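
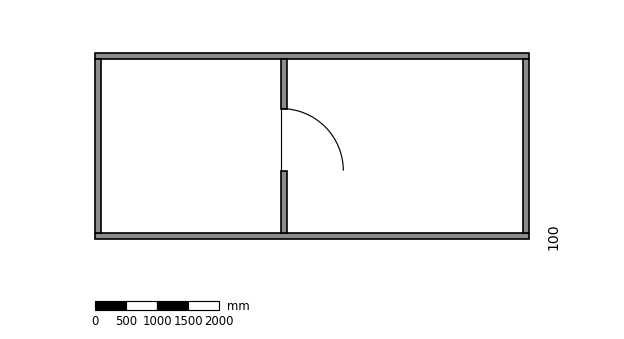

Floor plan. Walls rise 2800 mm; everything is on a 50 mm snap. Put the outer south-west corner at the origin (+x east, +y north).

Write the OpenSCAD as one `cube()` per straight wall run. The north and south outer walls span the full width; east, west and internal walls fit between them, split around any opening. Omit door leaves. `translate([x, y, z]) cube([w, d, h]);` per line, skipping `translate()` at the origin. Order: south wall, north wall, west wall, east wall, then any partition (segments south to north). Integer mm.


cube([7000, 100, 2800]);
translate([0, 2900, 0]) cube([7000, 100, 2800]);
translate([0, 100, 0]) cube([100, 2800, 2800]);
translate([6900, 100, 0]) cube([100, 2800, 2800]);
translate([3000, 100, 0]) cube([100, 1000, 2800]);
translate([3000, 2100, 0]) cube([100, 800, 2800]);


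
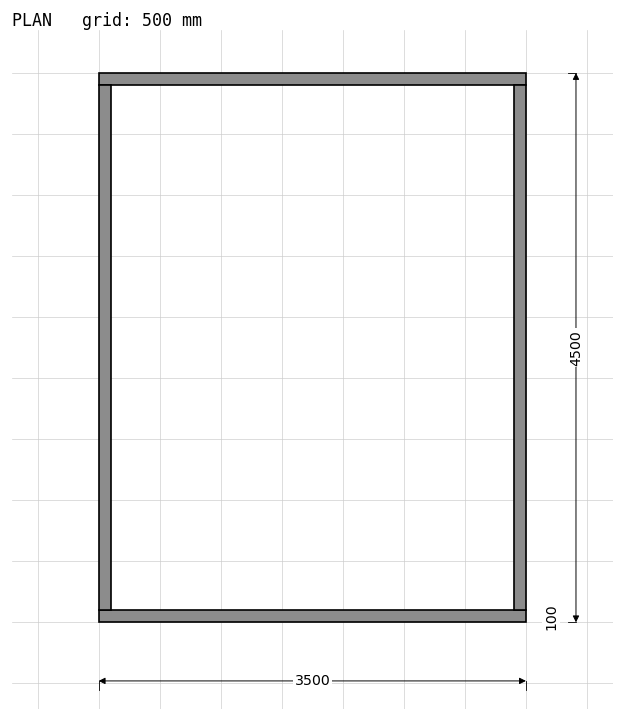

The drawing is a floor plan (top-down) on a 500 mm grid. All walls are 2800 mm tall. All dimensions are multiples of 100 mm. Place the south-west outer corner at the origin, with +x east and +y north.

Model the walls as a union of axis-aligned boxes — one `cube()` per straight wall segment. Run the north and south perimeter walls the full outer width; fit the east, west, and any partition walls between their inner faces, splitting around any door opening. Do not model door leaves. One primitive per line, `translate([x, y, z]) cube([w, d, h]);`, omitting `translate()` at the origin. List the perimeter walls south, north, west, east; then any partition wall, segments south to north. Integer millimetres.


cube([3500, 100, 2800]);
translate([0, 4400, 0]) cube([3500, 100, 2800]);
translate([0, 100, 0]) cube([100, 4300, 2800]);
translate([3400, 100, 0]) cube([100, 4300, 2800]);


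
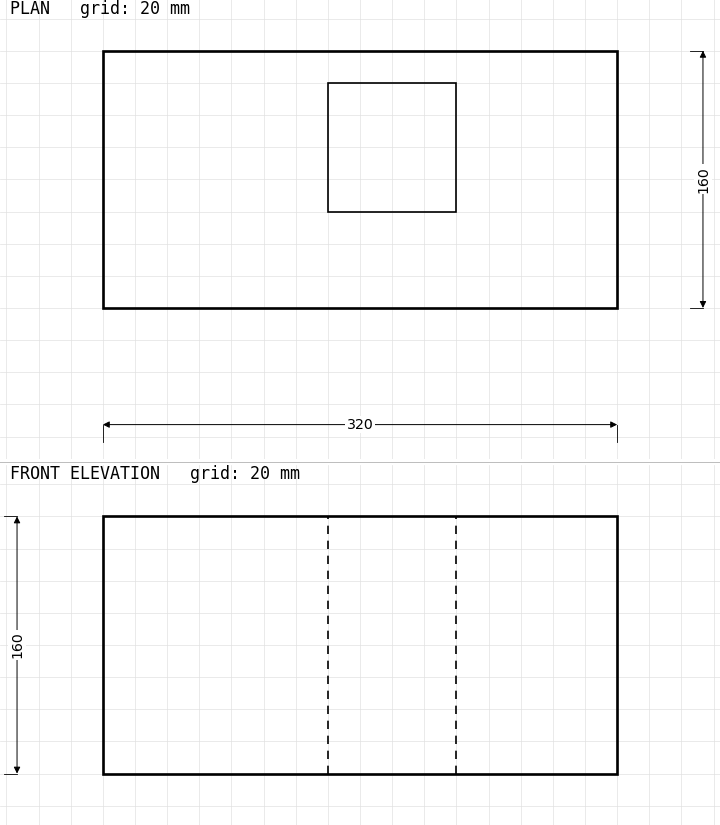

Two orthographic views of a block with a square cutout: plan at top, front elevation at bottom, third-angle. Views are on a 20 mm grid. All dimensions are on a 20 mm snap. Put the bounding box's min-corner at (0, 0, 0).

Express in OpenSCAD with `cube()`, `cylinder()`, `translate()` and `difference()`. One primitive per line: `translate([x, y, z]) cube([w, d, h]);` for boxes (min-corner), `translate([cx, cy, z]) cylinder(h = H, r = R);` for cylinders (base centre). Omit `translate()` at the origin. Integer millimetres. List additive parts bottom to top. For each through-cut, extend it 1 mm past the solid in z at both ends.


difference() {
  cube([320, 160, 160]);
  translate([140, 60, -1]) cube([80, 80, 162]);
}


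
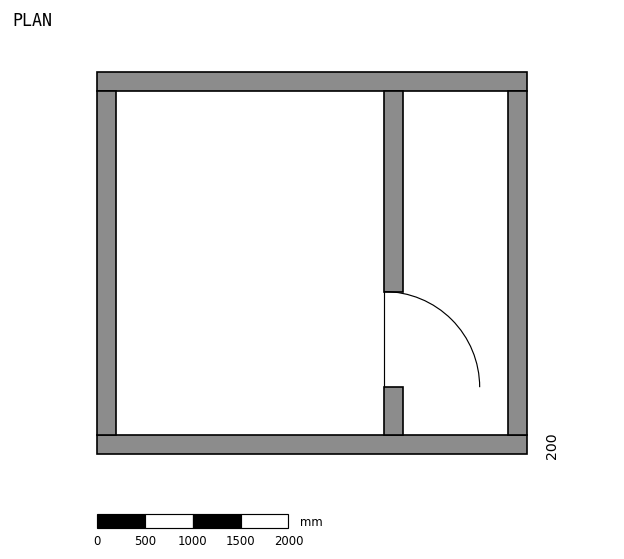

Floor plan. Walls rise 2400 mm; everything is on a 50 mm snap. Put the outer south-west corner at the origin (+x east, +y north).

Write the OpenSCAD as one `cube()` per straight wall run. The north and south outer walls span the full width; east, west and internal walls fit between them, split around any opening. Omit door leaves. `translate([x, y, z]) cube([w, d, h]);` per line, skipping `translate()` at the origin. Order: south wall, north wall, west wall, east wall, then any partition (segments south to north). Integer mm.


cube([4500, 200, 2400]);
translate([0, 3800, 0]) cube([4500, 200, 2400]);
translate([0, 200, 0]) cube([200, 3600, 2400]);
translate([4300, 200, 0]) cube([200, 3600, 2400]);
translate([3000, 200, 0]) cube([200, 500, 2400]);
translate([3000, 1700, 0]) cube([200, 2100, 2400]);


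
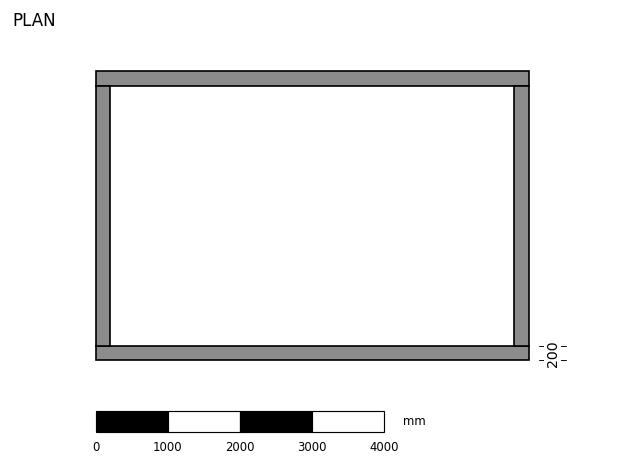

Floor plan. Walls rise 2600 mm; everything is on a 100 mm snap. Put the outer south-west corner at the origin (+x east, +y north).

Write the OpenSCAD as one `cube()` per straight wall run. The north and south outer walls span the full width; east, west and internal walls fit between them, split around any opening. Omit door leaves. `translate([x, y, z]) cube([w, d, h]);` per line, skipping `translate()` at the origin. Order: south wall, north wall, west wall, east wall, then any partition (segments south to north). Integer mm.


cube([6000, 200, 2600]);
translate([0, 3800, 0]) cube([6000, 200, 2600]);
translate([0, 200, 0]) cube([200, 3600, 2600]);
translate([5800, 200, 0]) cube([200, 3600, 2600]);


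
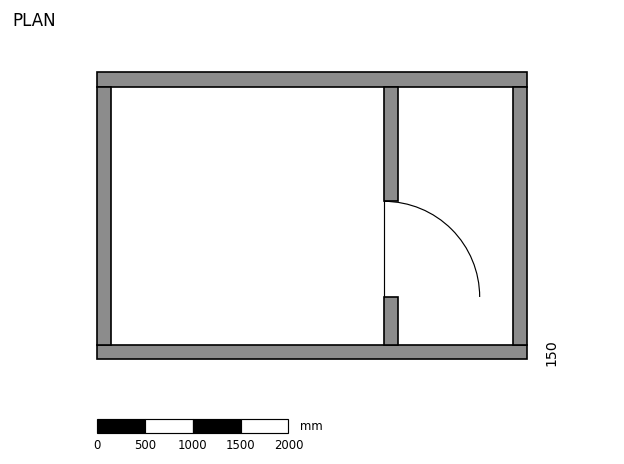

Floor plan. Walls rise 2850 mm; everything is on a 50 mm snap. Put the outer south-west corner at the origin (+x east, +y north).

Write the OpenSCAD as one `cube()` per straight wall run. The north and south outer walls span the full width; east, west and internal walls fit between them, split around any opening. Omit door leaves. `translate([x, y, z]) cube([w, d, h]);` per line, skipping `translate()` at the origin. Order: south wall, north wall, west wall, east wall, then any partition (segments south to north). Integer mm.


cube([4500, 150, 2850]);
translate([0, 2850, 0]) cube([4500, 150, 2850]);
translate([0, 150, 0]) cube([150, 2700, 2850]);
translate([4350, 150, 0]) cube([150, 2700, 2850]);
translate([3000, 150, 0]) cube([150, 500, 2850]);
translate([3000, 1650, 0]) cube([150, 1200, 2850]);


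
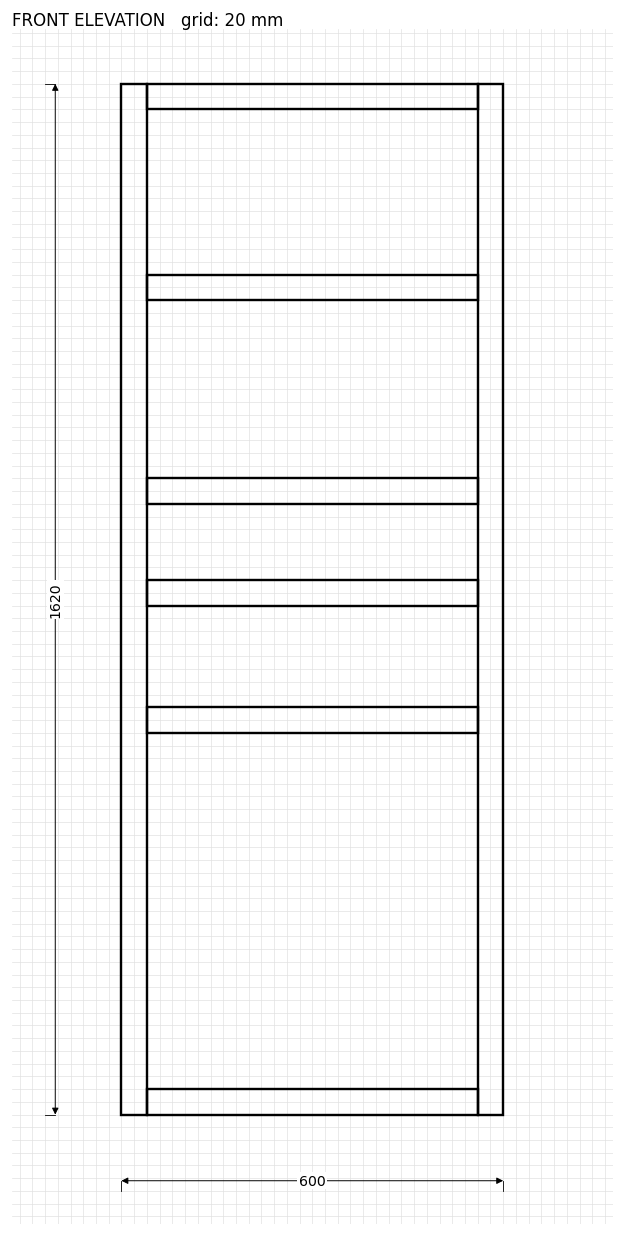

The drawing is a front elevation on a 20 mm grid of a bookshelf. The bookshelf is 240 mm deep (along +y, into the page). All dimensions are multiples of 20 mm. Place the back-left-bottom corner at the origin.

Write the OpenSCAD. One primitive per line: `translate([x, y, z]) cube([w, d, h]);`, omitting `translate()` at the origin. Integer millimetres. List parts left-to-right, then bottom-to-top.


cube([40, 240, 1620]);
translate([40, 0, 0]) cube([520, 240, 40]);
translate([40, 0, 600]) cube([520, 240, 40]);
translate([40, 0, 800]) cube([520, 240, 40]);
translate([40, 0, 960]) cube([520, 240, 40]);
translate([40, 0, 1280]) cube([520, 240, 40]);
translate([40, 0, 1580]) cube([520, 240, 40]);
translate([560, 0, 0]) cube([40, 240, 1620]);


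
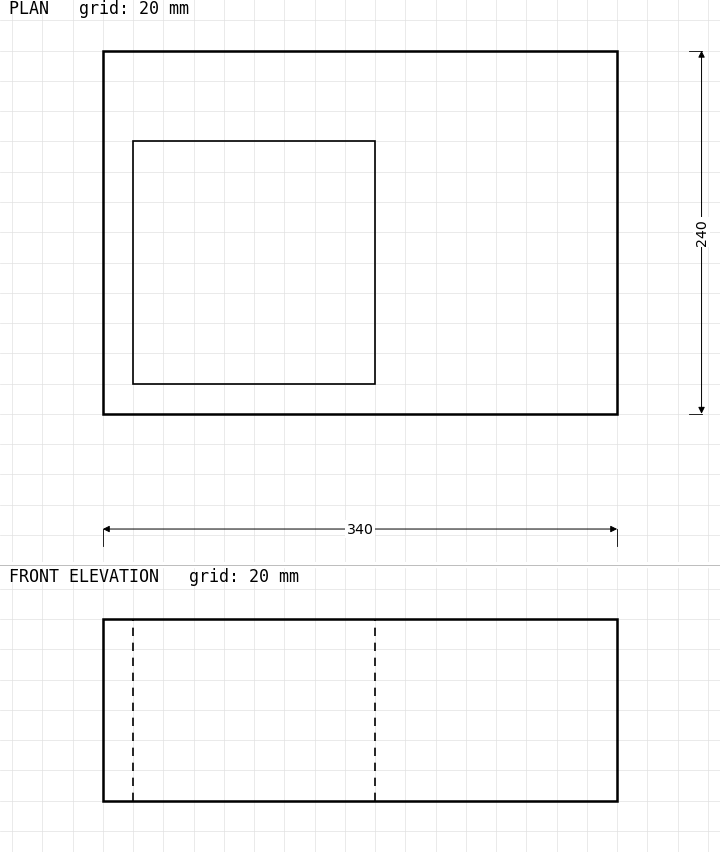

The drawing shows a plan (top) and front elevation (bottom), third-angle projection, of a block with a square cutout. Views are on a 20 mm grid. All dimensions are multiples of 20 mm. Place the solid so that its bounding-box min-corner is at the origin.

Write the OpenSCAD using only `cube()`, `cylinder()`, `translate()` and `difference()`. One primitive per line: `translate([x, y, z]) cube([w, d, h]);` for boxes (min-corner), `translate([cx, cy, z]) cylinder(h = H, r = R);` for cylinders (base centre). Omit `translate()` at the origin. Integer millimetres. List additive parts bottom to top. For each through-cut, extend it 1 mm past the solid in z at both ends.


difference() {
  cube([340, 240, 120]);
  translate([20, 20, -1]) cube([160, 160, 122]);
}


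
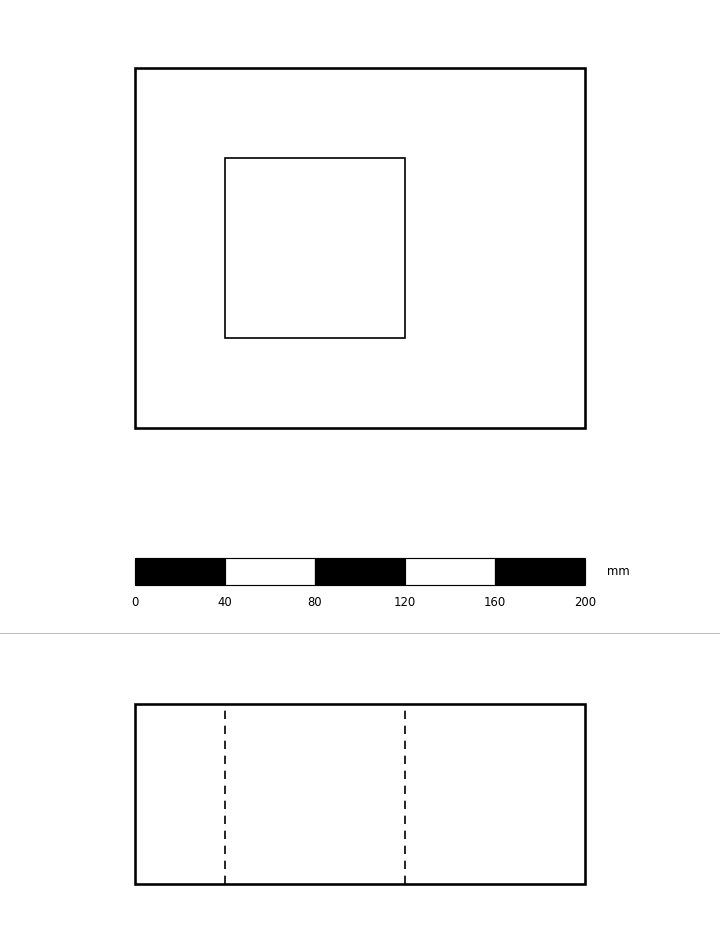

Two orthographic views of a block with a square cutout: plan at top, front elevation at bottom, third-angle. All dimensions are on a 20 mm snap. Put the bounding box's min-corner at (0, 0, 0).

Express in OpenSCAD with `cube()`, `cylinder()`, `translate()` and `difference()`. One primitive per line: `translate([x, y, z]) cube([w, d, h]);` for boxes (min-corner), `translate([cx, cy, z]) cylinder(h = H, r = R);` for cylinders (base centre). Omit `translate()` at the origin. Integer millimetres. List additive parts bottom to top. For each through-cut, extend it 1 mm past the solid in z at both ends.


difference() {
  cube([200, 160, 80]);
  translate([40, 40, -1]) cube([80, 80, 82]);
}


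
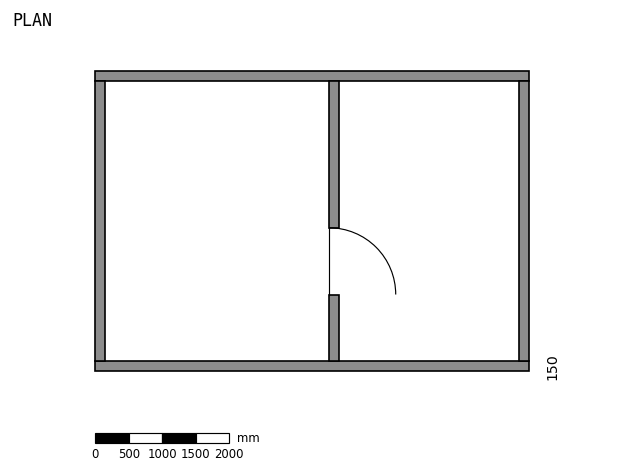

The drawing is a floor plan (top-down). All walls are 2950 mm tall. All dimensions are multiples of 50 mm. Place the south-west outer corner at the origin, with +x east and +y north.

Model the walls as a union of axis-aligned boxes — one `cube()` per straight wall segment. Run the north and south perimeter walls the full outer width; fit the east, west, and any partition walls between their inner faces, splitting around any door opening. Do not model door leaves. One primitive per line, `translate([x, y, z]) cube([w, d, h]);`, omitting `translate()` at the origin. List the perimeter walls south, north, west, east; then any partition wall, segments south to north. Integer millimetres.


cube([6500, 150, 2950]);
translate([0, 4350, 0]) cube([6500, 150, 2950]);
translate([0, 150, 0]) cube([150, 4200, 2950]);
translate([6350, 150, 0]) cube([150, 4200, 2950]);
translate([3500, 150, 0]) cube([150, 1000, 2950]);
translate([3500, 2150, 0]) cube([150, 2200, 2950]);


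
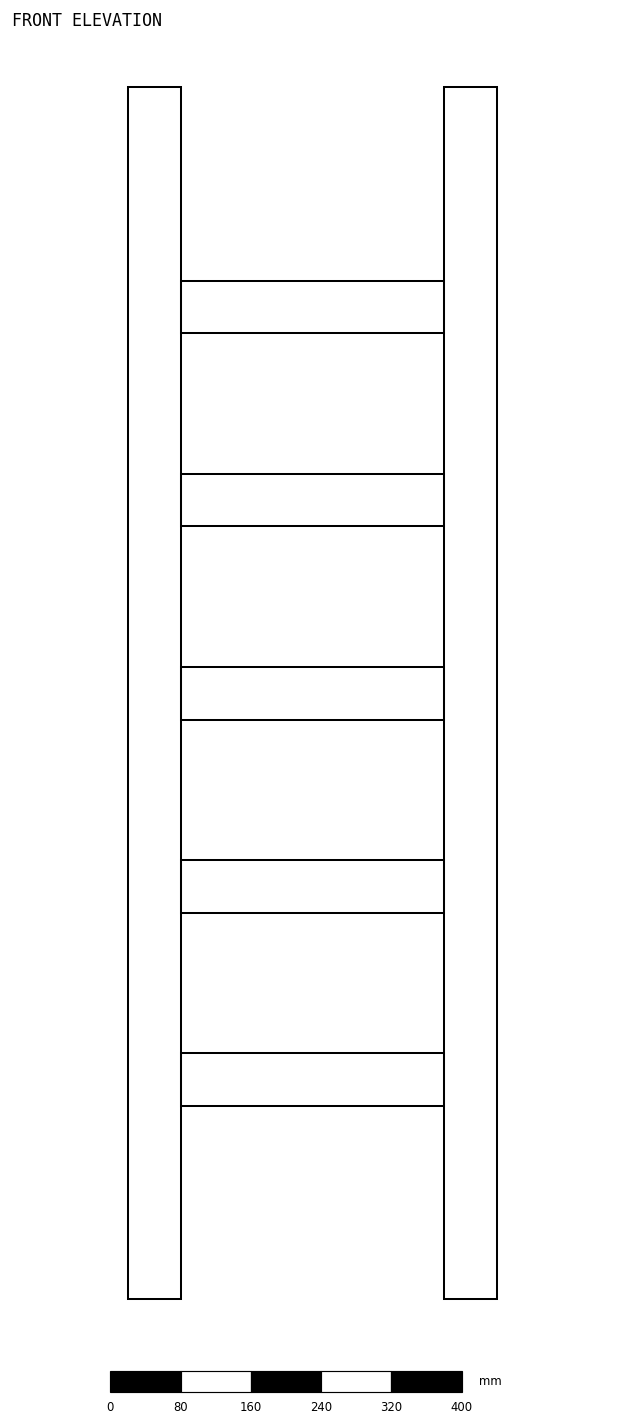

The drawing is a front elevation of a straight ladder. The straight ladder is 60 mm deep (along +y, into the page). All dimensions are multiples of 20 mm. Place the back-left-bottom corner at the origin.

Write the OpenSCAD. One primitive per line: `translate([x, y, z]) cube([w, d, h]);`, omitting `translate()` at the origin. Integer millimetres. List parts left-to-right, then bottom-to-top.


cube([60, 60, 1380]);
translate([60, 0, 220]) cube([300, 60, 60]);
translate([60, 0, 440]) cube([300, 60, 60]);
translate([60, 0, 660]) cube([300, 60, 60]);
translate([60, 0, 880]) cube([300, 60, 60]);
translate([60, 0, 1100]) cube([300, 60, 60]);
translate([360, 0, 0]) cube([60, 60, 1380]);


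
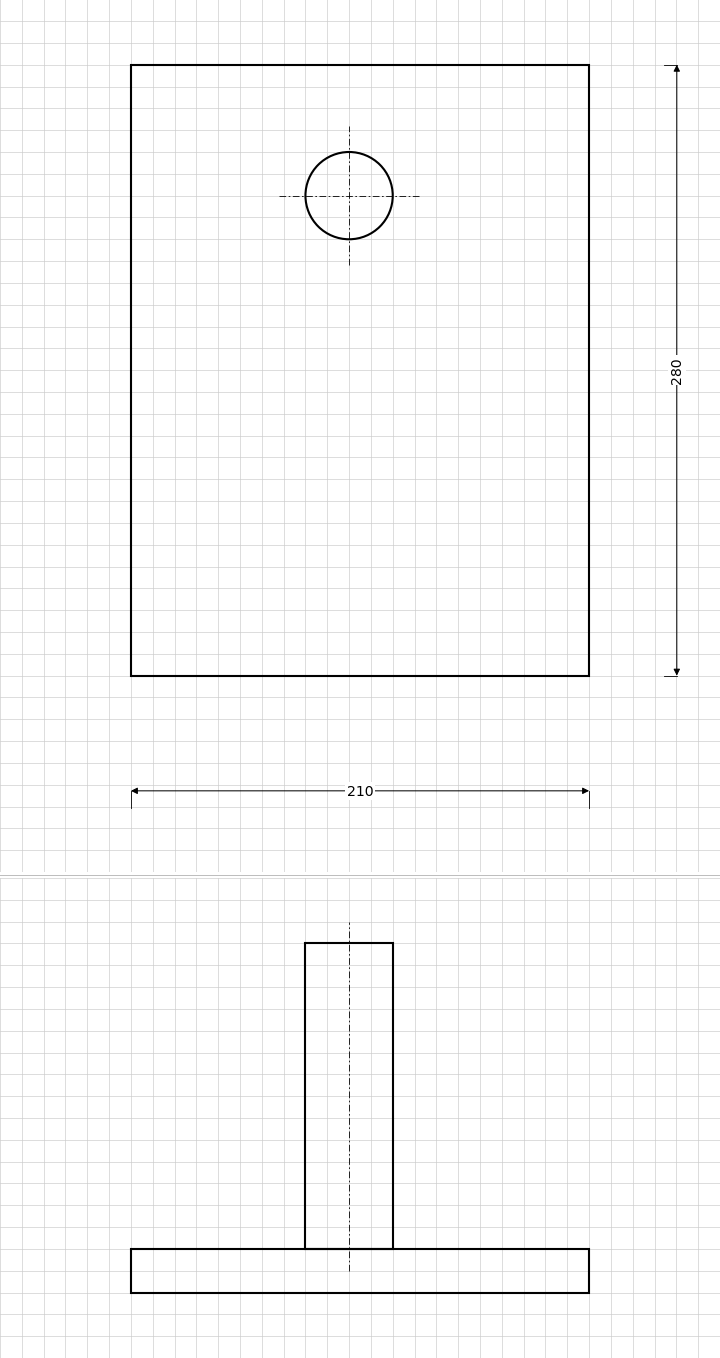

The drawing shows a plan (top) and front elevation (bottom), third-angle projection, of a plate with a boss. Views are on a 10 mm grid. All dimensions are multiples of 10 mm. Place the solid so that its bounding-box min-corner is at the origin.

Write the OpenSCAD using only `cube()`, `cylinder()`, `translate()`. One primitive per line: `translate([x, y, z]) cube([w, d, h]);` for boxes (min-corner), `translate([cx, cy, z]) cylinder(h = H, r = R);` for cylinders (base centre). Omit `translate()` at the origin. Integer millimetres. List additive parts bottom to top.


cube([210, 280, 20]);
translate([100, 220, 20]) cylinder(h = 140, r = 20);


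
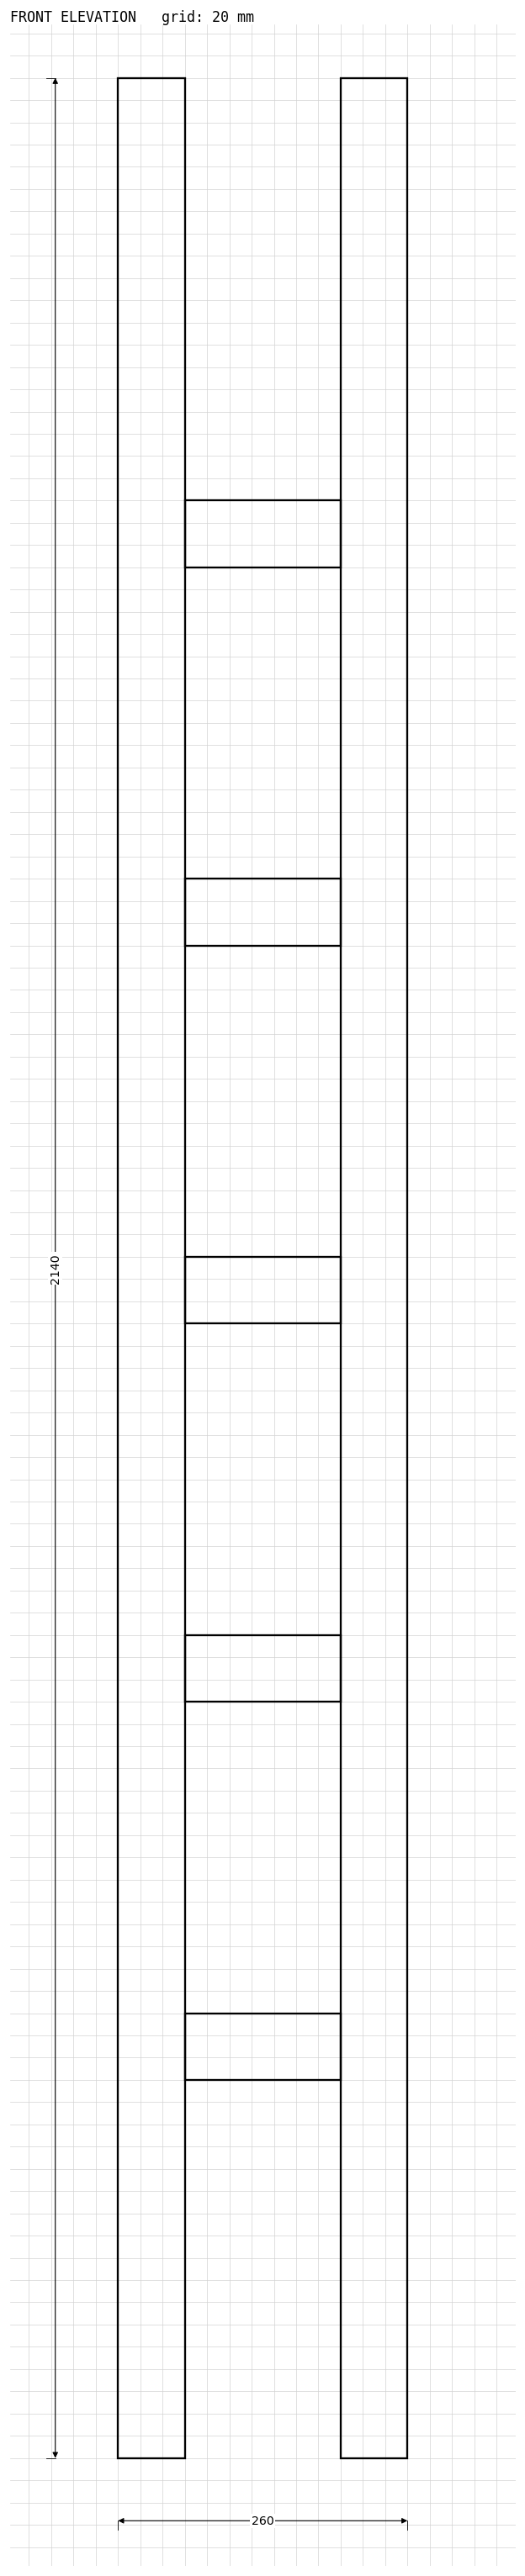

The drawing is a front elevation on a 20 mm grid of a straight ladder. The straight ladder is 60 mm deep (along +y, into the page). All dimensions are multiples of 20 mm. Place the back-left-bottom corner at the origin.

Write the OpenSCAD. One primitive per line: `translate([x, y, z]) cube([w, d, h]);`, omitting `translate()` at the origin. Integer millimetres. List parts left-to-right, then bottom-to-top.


cube([60, 60, 2140]);
translate([60, 0, 340]) cube([140, 60, 60]);
translate([60, 0, 680]) cube([140, 60, 60]);
translate([60, 0, 1020]) cube([140, 60, 60]);
translate([60, 0, 1360]) cube([140, 60, 60]);
translate([60, 0, 1700]) cube([140, 60, 60]);
translate([200, 0, 0]) cube([60, 60, 2140]);


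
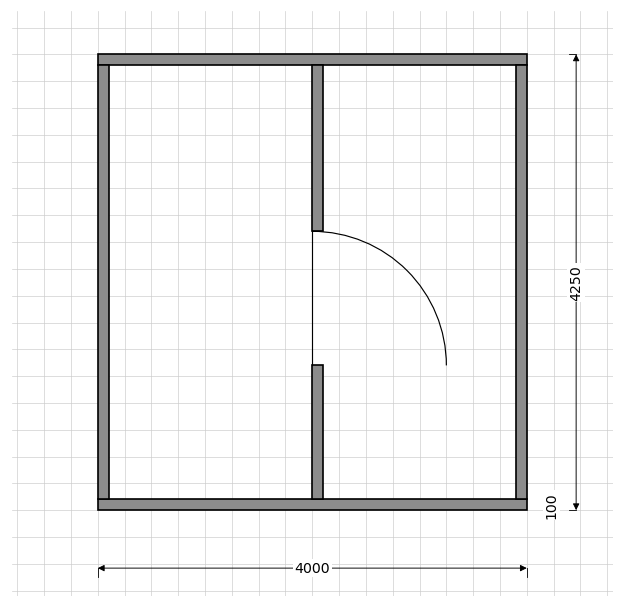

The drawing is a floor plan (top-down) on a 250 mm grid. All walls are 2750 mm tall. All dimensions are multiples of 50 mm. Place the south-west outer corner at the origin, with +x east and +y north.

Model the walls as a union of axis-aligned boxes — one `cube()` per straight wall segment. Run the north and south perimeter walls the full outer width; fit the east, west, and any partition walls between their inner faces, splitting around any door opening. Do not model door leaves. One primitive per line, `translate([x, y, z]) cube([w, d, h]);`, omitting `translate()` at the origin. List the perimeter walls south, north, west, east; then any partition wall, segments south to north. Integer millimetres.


cube([4000, 100, 2750]);
translate([0, 4150, 0]) cube([4000, 100, 2750]);
translate([0, 100, 0]) cube([100, 4050, 2750]);
translate([3900, 100, 0]) cube([100, 4050, 2750]);
translate([2000, 100, 0]) cube([100, 1250, 2750]);
translate([2000, 2600, 0]) cube([100, 1550, 2750]);


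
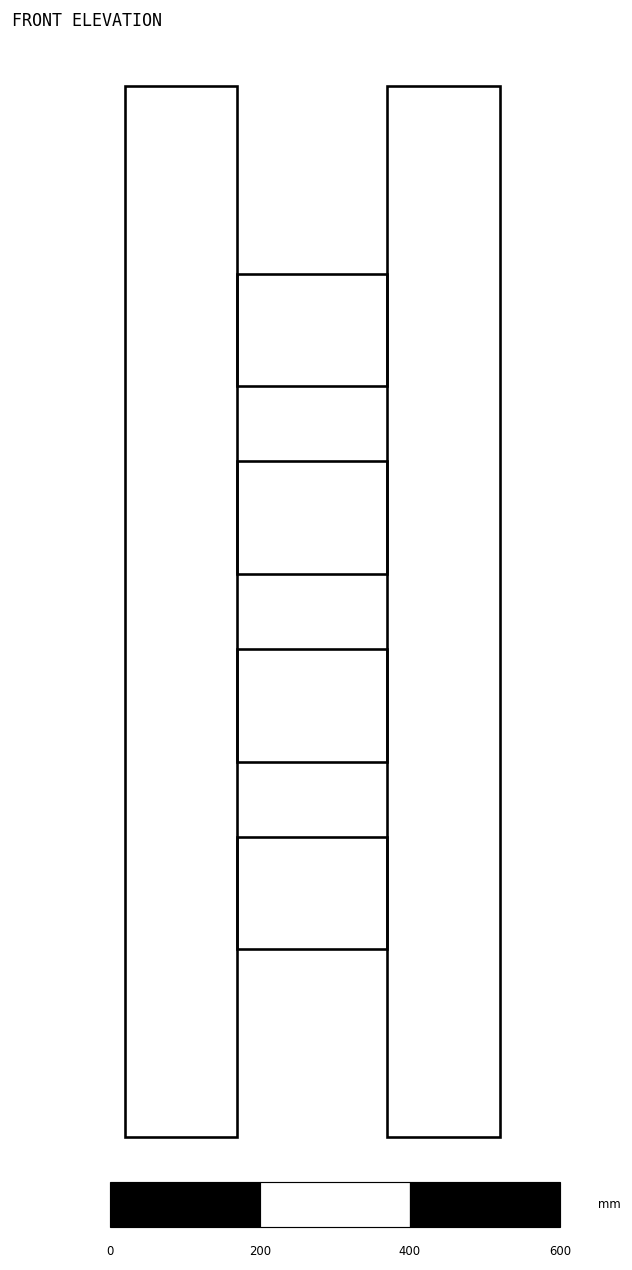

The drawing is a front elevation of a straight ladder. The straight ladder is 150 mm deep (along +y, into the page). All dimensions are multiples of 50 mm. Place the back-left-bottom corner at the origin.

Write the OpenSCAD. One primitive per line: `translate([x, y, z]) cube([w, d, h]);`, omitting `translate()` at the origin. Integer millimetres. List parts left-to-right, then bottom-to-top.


cube([150, 150, 1400]);
translate([150, 0, 250]) cube([200, 150, 150]);
translate([150, 0, 500]) cube([200, 150, 150]);
translate([150, 0, 750]) cube([200, 150, 150]);
translate([150, 0, 1000]) cube([200, 150, 150]);
translate([350, 0, 0]) cube([150, 150, 1400]);


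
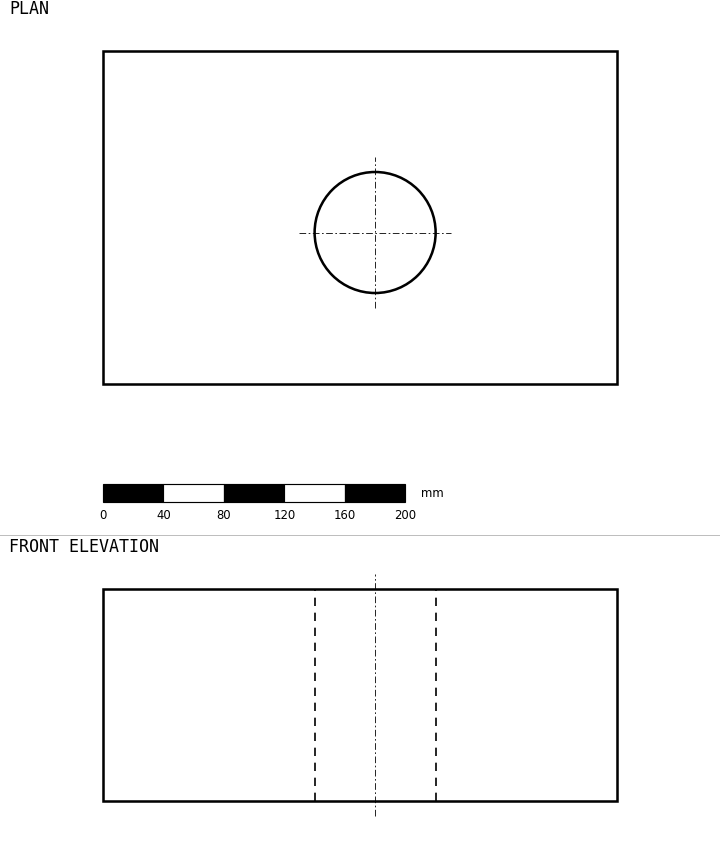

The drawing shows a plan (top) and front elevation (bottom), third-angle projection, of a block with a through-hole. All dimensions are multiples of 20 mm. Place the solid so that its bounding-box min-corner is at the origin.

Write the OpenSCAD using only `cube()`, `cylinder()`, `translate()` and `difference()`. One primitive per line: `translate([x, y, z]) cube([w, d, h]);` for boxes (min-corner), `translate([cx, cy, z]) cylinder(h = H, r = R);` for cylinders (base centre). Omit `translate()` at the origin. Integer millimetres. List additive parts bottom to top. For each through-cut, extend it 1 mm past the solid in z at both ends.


difference() {
  cube([340, 220, 140]);
  translate([180, 100, -1]) cylinder(h = 142, r = 40);
}


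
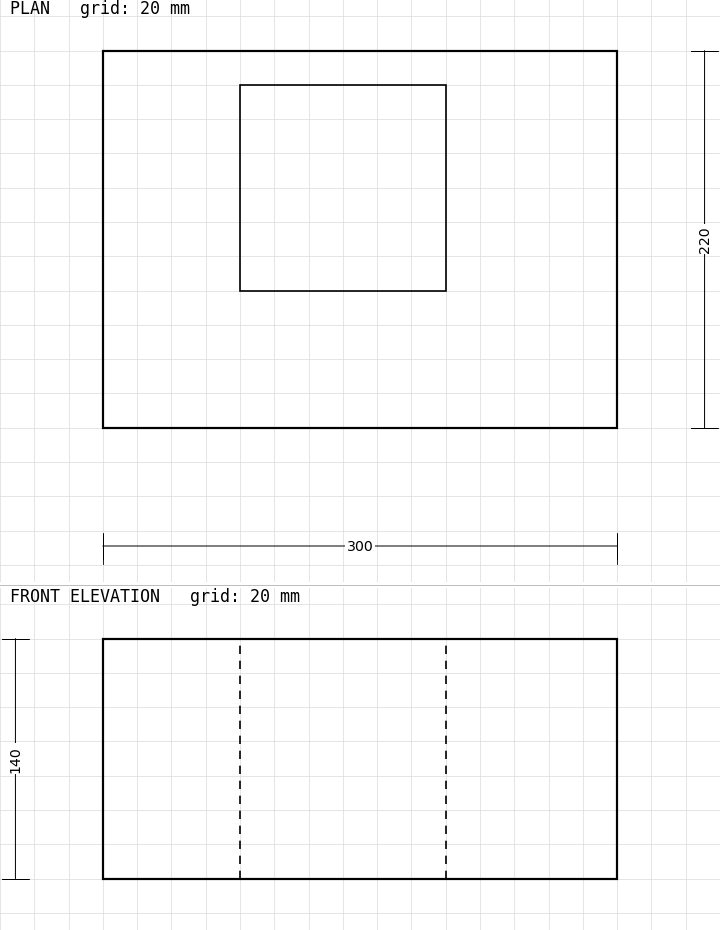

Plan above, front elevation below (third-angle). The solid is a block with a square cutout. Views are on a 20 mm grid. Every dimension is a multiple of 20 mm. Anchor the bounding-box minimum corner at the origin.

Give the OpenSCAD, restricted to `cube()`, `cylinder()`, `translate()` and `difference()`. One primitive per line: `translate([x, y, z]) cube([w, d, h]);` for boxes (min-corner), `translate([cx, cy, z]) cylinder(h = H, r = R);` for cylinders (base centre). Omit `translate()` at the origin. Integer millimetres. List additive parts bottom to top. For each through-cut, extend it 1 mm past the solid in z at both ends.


difference() {
  cube([300, 220, 140]);
  translate([80, 80, -1]) cube([120, 120, 142]);
}


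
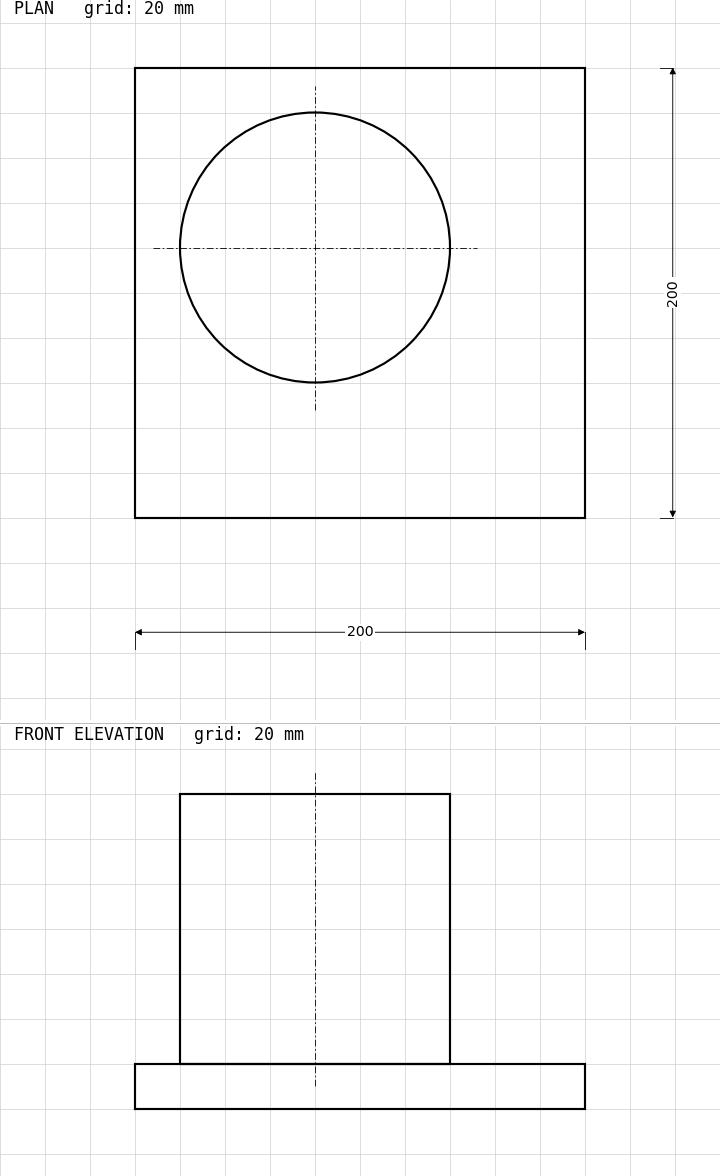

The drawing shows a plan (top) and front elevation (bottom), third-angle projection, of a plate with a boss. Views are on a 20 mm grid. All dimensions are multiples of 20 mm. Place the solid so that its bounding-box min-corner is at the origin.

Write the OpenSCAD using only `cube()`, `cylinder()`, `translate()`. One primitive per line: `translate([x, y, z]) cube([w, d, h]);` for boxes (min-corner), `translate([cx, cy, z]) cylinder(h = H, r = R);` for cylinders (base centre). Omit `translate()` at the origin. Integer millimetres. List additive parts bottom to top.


cube([200, 200, 20]);
translate([80, 120, 20]) cylinder(h = 120, r = 60);


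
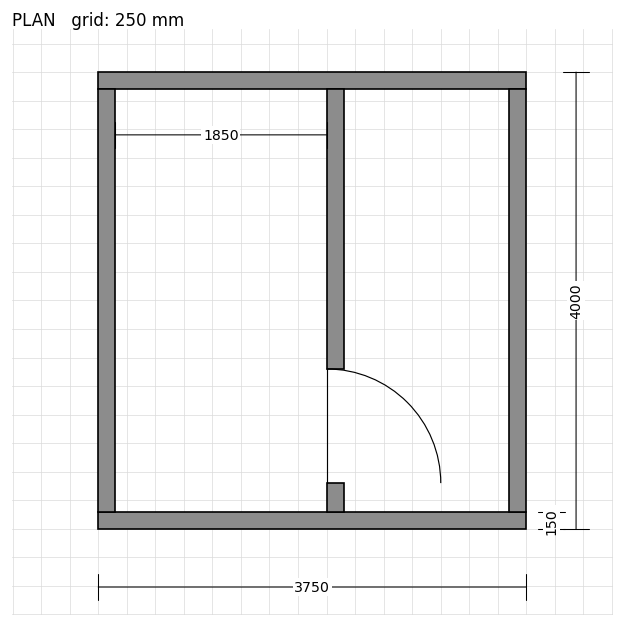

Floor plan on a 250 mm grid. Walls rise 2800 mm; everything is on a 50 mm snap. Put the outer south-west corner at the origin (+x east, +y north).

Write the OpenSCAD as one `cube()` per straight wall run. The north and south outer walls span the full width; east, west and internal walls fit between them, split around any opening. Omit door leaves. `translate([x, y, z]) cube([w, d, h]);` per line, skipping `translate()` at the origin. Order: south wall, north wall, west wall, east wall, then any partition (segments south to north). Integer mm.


cube([3750, 150, 2800]);
translate([0, 3850, 0]) cube([3750, 150, 2800]);
translate([0, 150, 0]) cube([150, 3700, 2800]);
translate([3600, 150, 0]) cube([150, 3700, 2800]);
translate([2000, 150, 0]) cube([150, 250, 2800]);
translate([2000, 1400, 0]) cube([150, 2450, 2800]);


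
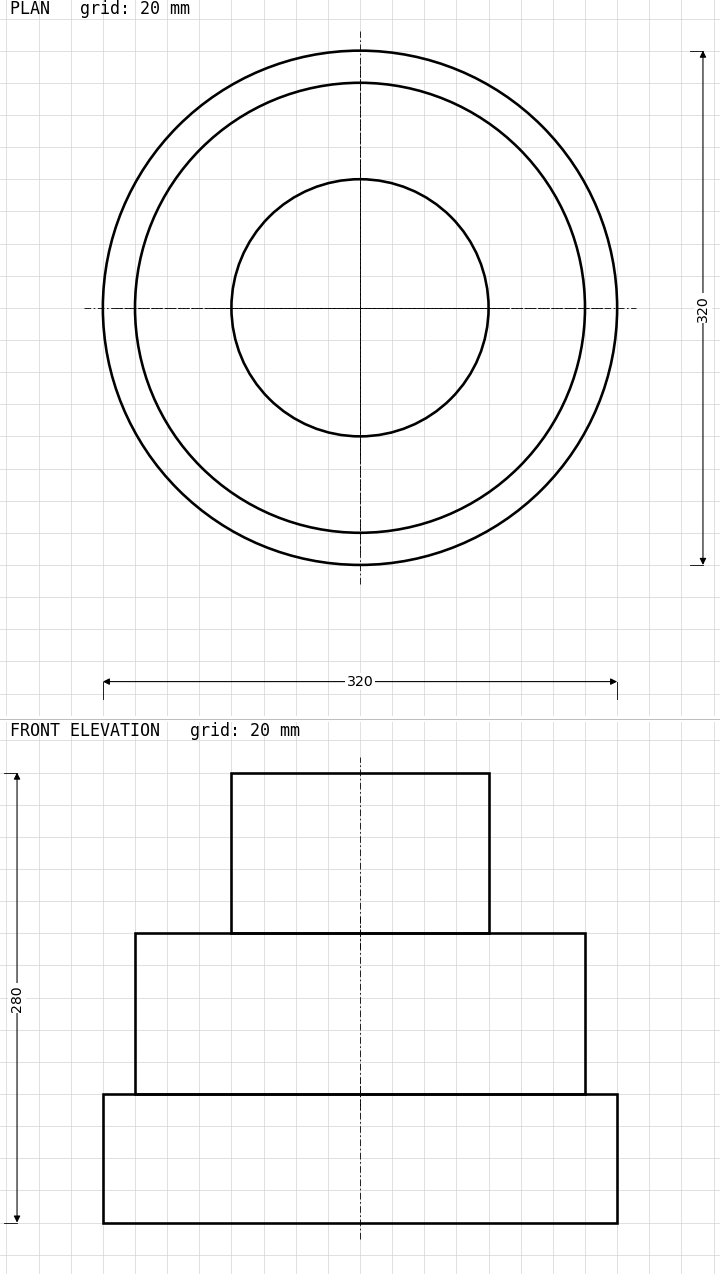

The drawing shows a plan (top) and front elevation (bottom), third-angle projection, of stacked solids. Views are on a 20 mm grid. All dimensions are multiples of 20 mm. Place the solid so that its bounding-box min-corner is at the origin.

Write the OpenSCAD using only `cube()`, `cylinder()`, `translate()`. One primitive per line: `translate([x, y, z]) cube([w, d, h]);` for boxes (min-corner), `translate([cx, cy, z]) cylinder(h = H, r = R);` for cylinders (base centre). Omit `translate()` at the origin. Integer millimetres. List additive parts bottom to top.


translate([160, 160, 0]) cylinder(h = 80, r = 160);
translate([160, 160, 80]) cylinder(h = 100, r = 140);
translate([160, 160, 180]) cylinder(h = 100, r = 80);


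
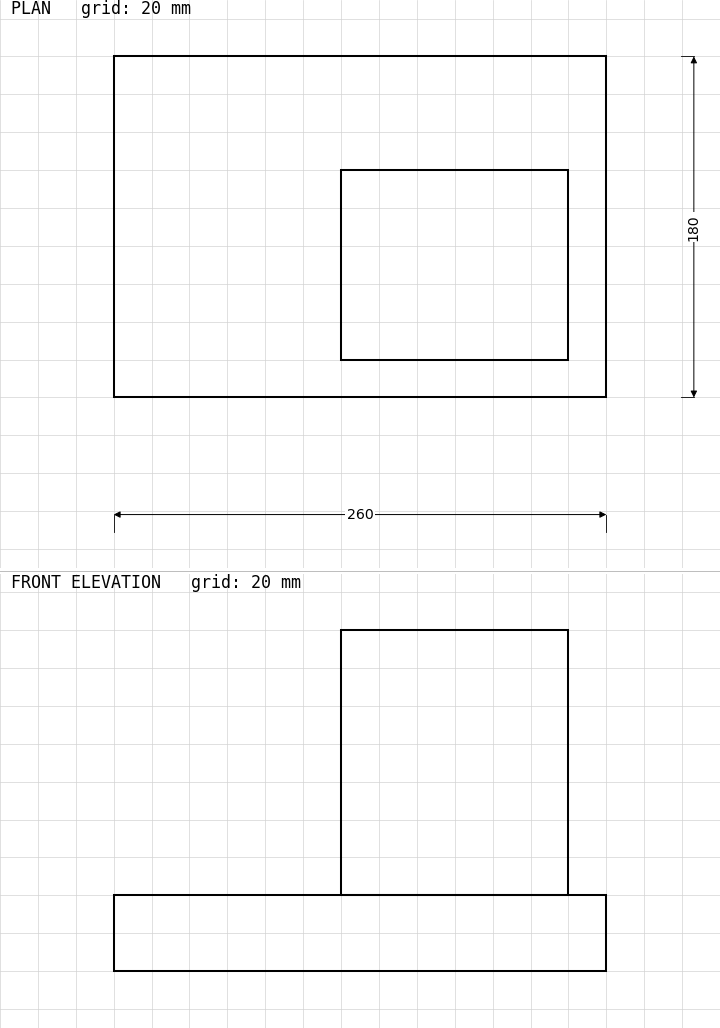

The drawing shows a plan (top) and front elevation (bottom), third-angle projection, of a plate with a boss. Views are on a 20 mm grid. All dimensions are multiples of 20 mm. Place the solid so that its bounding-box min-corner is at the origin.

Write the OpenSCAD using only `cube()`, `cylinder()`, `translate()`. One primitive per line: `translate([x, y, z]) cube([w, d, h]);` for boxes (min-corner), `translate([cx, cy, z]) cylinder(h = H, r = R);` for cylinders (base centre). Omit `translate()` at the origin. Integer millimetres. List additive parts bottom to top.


cube([260, 180, 40]);
translate([120, 20, 40]) cube([120, 100, 140]);


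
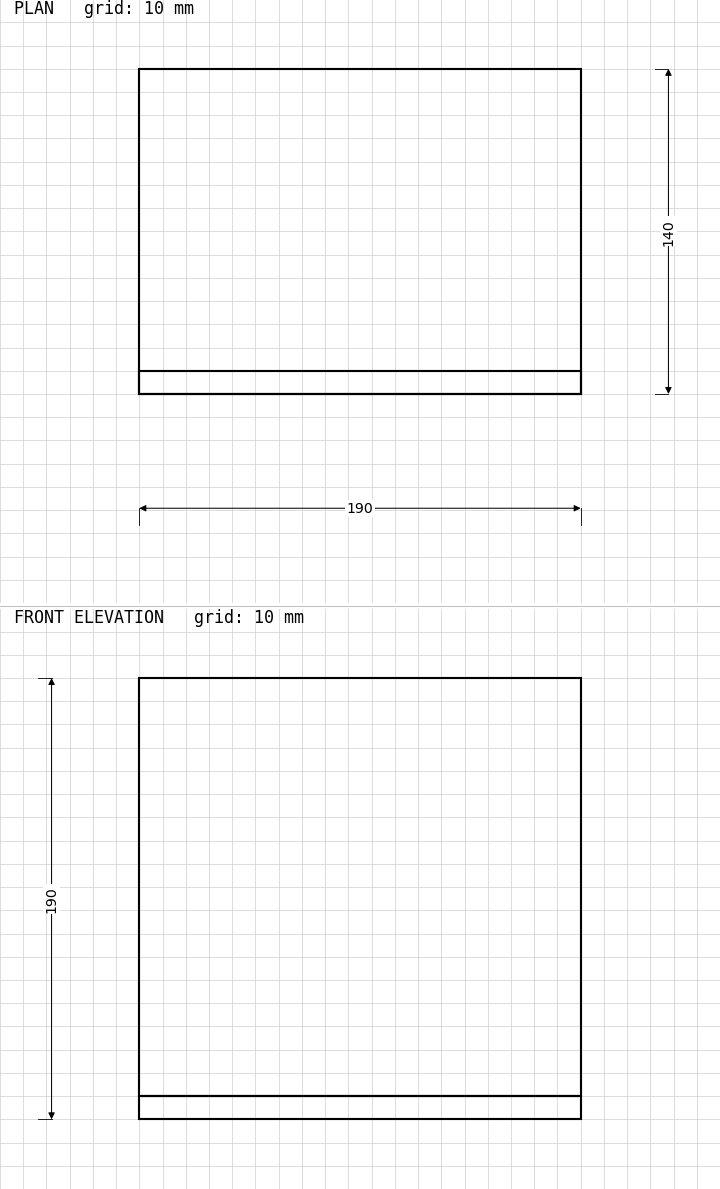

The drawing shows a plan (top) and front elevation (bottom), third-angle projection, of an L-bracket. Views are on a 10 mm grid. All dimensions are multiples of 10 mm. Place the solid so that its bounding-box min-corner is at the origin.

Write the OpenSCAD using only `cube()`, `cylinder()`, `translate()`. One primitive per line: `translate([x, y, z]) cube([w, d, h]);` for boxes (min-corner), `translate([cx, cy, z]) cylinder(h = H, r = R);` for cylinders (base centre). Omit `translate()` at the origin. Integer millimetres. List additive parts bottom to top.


cube([190, 140, 10]);
translate([0, 0, 10]) cube([190, 10, 180]);


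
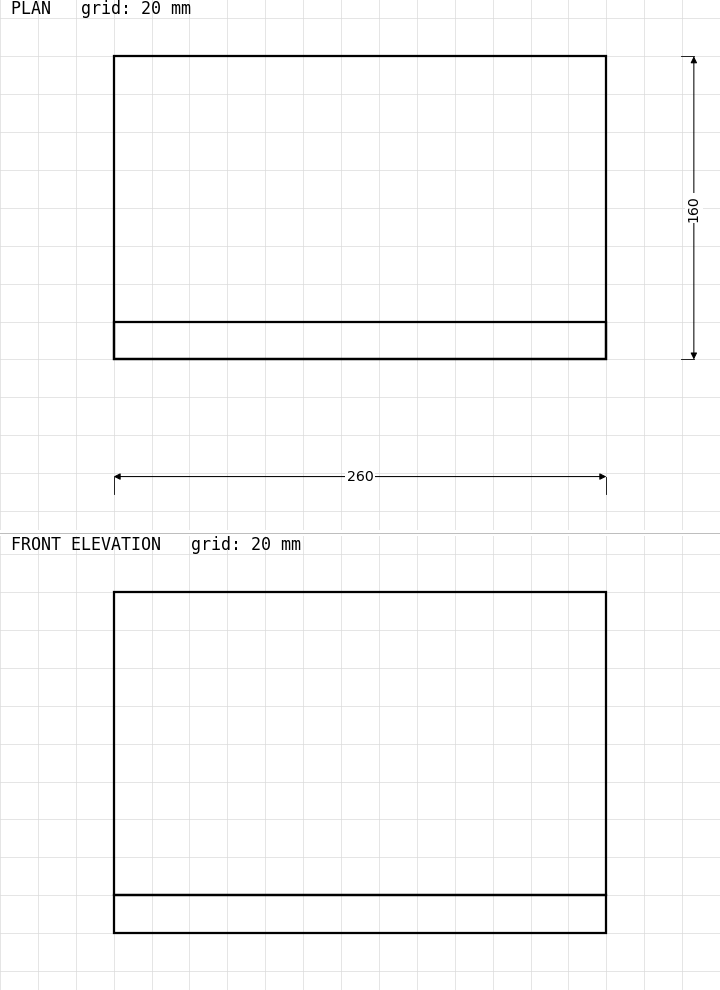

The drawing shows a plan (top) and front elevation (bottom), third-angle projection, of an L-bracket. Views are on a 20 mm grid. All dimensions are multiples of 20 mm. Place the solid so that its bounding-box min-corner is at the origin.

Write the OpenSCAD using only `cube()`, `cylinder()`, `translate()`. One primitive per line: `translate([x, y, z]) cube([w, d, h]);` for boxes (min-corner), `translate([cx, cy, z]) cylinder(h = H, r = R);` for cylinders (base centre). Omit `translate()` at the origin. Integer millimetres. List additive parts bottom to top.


cube([260, 160, 20]);
translate([0, 0, 20]) cube([260, 20, 160]);


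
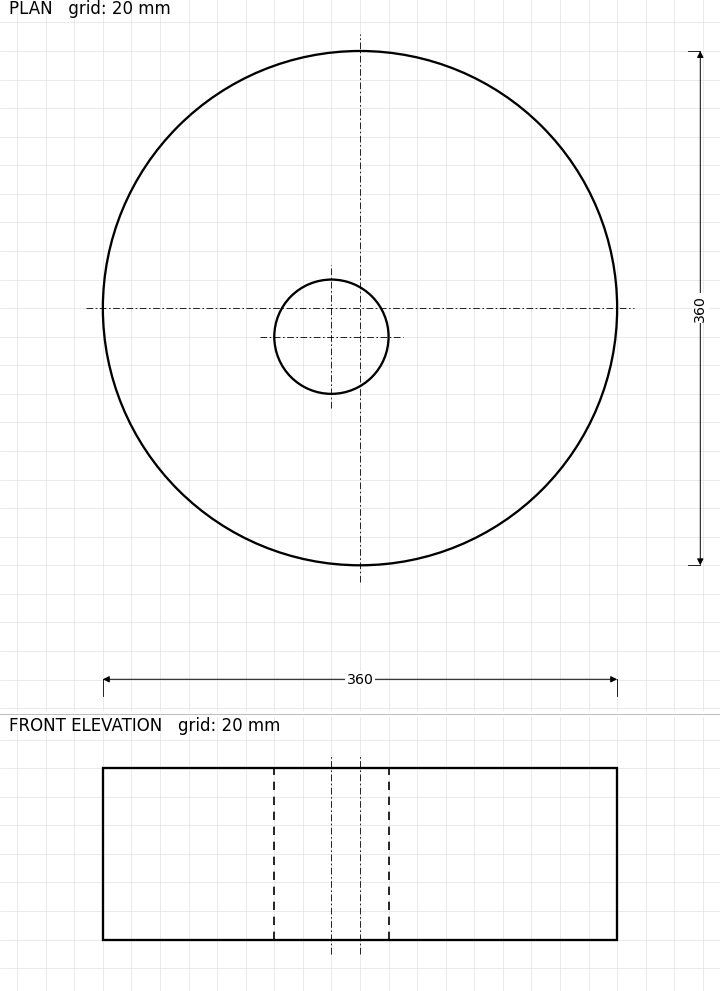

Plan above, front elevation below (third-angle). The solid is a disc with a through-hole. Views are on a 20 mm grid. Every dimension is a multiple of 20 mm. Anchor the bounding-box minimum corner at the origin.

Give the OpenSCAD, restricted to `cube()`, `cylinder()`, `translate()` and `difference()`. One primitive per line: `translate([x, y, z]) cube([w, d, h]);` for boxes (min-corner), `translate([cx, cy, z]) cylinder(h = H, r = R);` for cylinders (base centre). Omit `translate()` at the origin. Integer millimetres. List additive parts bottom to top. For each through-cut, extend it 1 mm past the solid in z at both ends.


difference() {
  translate([180, 180, 0]) cylinder(h = 120, r = 180);
  translate([160, 160, -1]) cylinder(h = 122, r = 40);
}


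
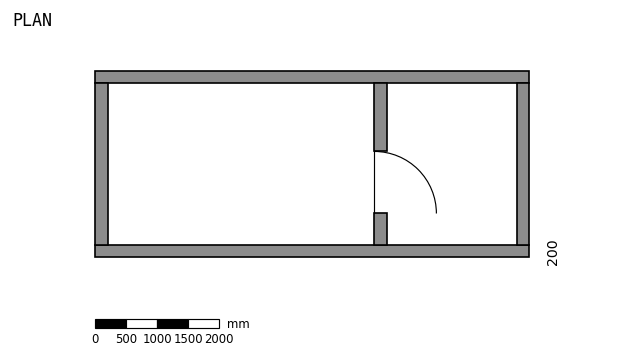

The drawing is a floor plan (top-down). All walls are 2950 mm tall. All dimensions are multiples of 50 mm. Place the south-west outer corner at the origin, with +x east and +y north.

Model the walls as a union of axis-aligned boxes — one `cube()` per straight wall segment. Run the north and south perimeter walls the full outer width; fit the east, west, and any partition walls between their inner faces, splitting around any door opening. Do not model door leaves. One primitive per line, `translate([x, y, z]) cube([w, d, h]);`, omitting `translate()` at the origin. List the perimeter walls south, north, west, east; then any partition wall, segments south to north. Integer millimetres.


cube([7000, 200, 2950]);
translate([0, 2800, 0]) cube([7000, 200, 2950]);
translate([0, 200, 0]) cube([200, 2600, 2950]);
translate([6800, 200, 0]) cube([200, 2600, 2950]);
translate([4500, 200, 0]) cube([200, 500, 2950]);
translate([4500, 1700, 0]) cube([200, 1100, 2950]);


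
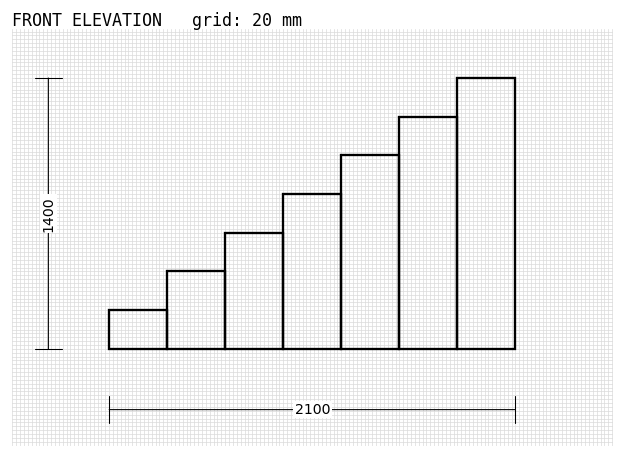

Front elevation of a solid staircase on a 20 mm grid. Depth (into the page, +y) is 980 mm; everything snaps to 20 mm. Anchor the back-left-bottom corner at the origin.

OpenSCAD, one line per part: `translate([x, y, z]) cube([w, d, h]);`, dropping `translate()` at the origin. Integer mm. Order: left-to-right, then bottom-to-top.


cube([300, 980, 200]);
translate([300, 0, 0]) cube([300, 980, 400]);
translate([600, 0, 0]) cube([300, 980, 600]);
translate([900, 0, 0]) cube([300, 980, 800]);
translate([1200, 0, 0]) cube([300, 980, 1000]);
translate([1500, 0, 0]) cube([300, 980, 1200]);
translate([1800, 0, 0]) cube([300, 980, 1400]);


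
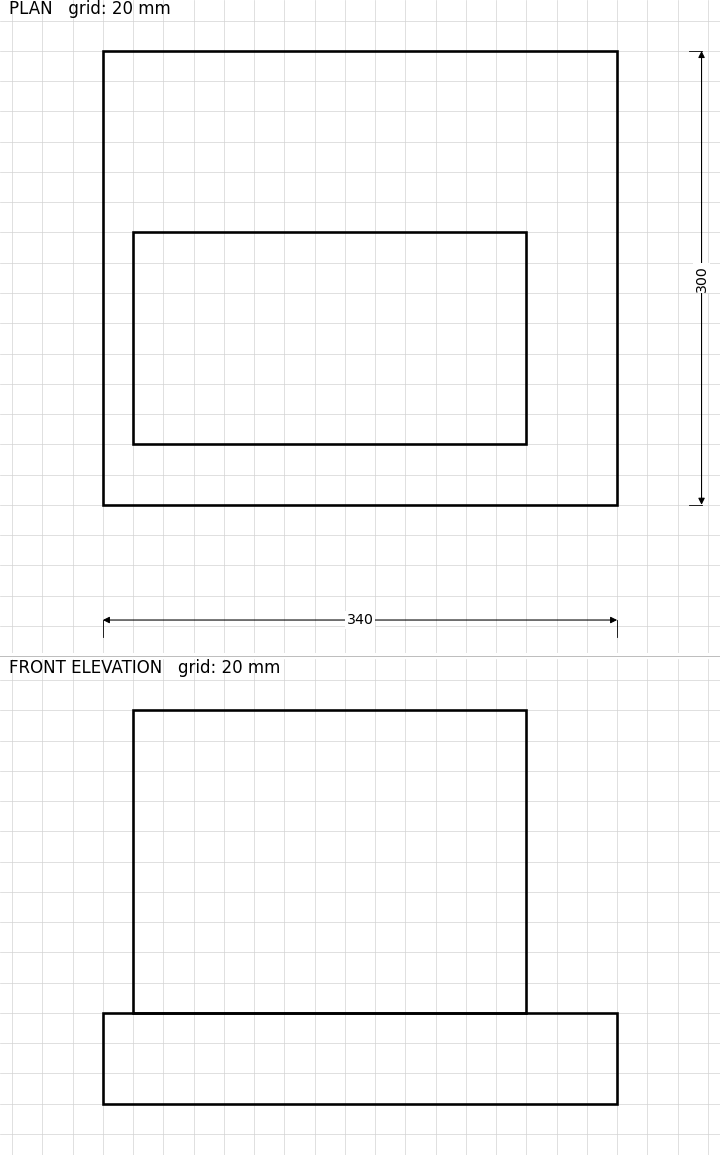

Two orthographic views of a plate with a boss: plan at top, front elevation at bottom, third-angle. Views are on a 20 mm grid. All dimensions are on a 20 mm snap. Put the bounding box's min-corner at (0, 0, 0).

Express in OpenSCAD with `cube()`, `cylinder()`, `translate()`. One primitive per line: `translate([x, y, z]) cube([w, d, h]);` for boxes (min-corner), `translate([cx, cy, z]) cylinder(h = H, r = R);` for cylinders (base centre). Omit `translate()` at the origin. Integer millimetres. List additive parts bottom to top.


cube([340, 300, 60]);
translate([20, 40, 60]) cube([260, 140, 200]);


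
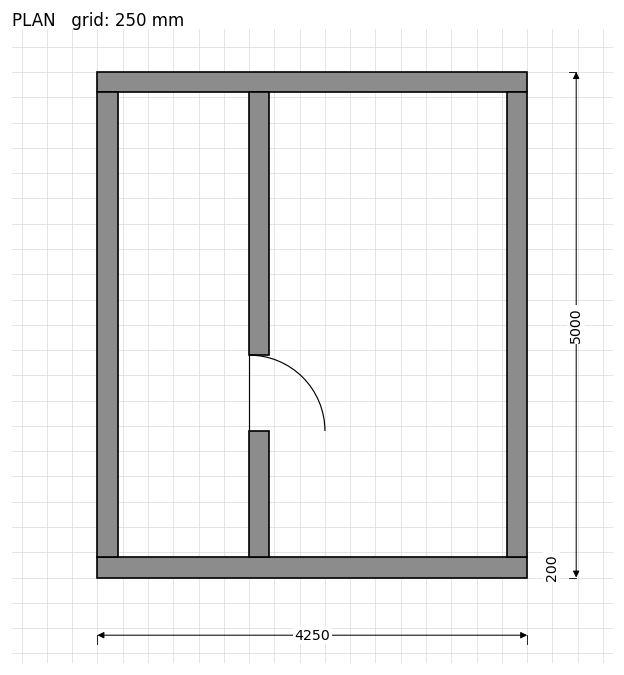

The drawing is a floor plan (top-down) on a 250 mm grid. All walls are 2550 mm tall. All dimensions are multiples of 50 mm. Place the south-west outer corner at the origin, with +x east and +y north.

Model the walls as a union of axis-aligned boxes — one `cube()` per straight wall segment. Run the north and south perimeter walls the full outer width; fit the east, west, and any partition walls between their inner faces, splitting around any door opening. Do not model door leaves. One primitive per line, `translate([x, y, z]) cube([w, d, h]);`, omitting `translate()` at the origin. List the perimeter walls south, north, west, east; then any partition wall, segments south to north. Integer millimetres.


cube([4250, 200, 2550]);
translate([0, 4800, 0]) cube([4250, 200, 2550]);
translate([0, 200, 0]) cube([200, 4600, 2550]);
translate([4050, 200, 0]) cube([200, 4600, 2550]);
translate([1500, 200, 0]) cube([200, 1250, 2550]);
translate([1500, 2200, 0]) cube([200, 2600, 2550]);


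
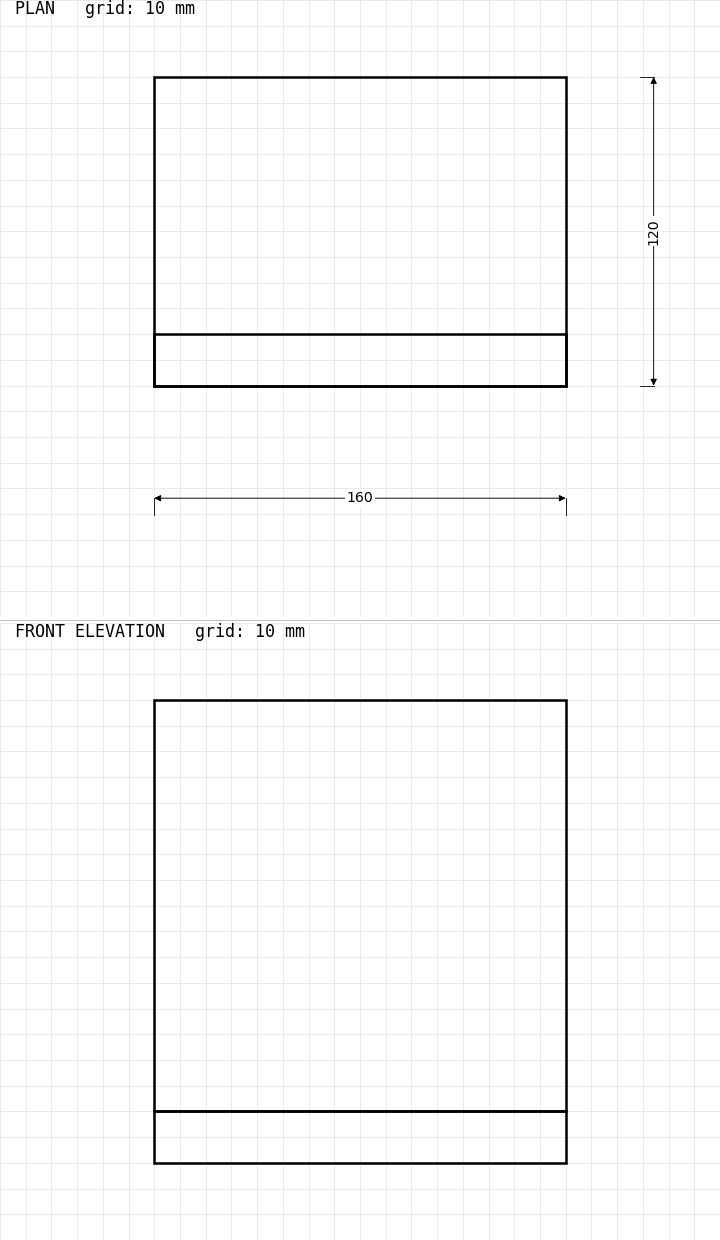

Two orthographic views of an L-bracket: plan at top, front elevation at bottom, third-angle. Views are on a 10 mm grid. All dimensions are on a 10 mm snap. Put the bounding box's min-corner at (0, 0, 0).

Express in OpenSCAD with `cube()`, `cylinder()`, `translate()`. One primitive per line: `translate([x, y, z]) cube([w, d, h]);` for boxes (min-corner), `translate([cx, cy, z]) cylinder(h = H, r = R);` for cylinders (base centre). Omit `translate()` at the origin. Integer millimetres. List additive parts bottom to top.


cube([160, 120, 20]);
translate([0, 0, 20]) cube([160, 20, 160]);


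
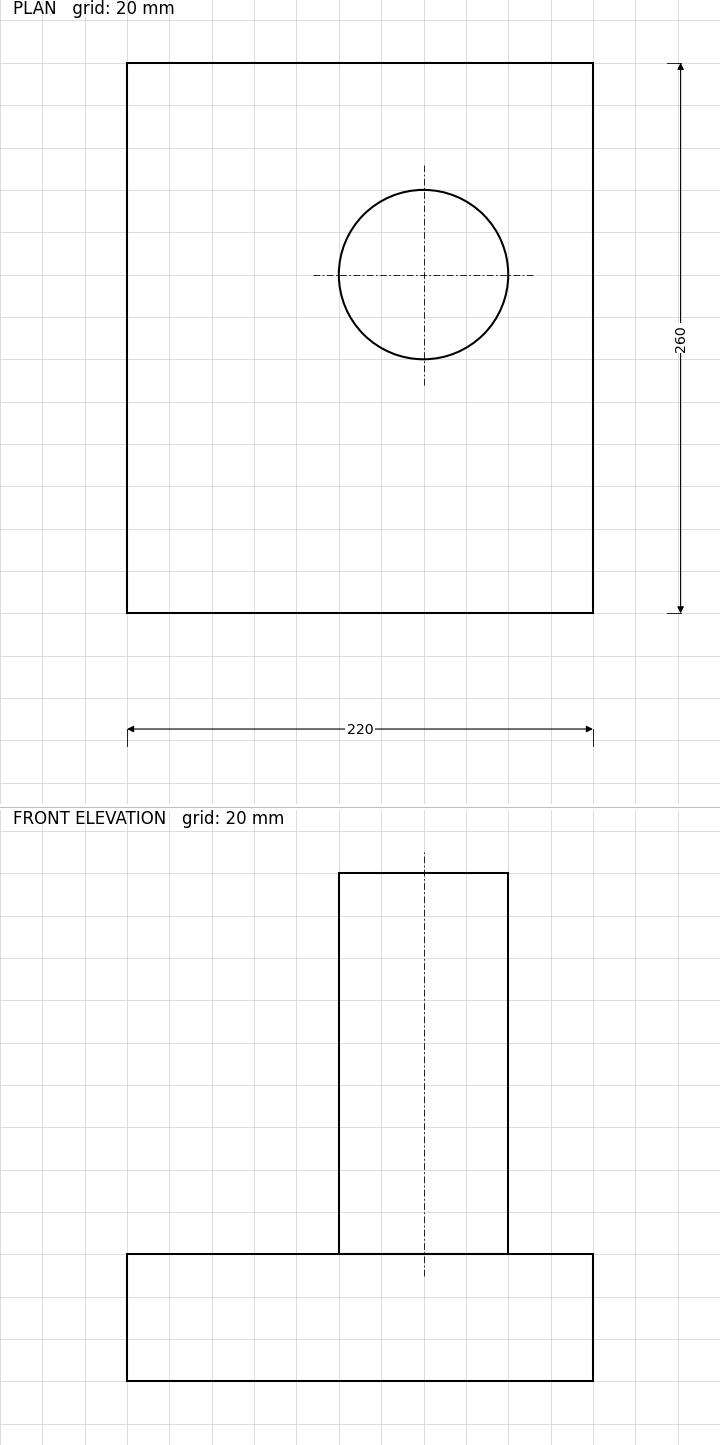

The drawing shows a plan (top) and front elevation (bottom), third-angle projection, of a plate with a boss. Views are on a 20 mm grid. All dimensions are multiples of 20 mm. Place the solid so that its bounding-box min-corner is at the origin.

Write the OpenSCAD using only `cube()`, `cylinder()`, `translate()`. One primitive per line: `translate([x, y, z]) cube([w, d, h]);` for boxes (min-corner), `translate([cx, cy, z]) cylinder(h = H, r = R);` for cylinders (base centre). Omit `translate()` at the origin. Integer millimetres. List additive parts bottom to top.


cube([220, 260, 60]);
translate([140, 160, 60]) cylinder(h = 180, r = 40);


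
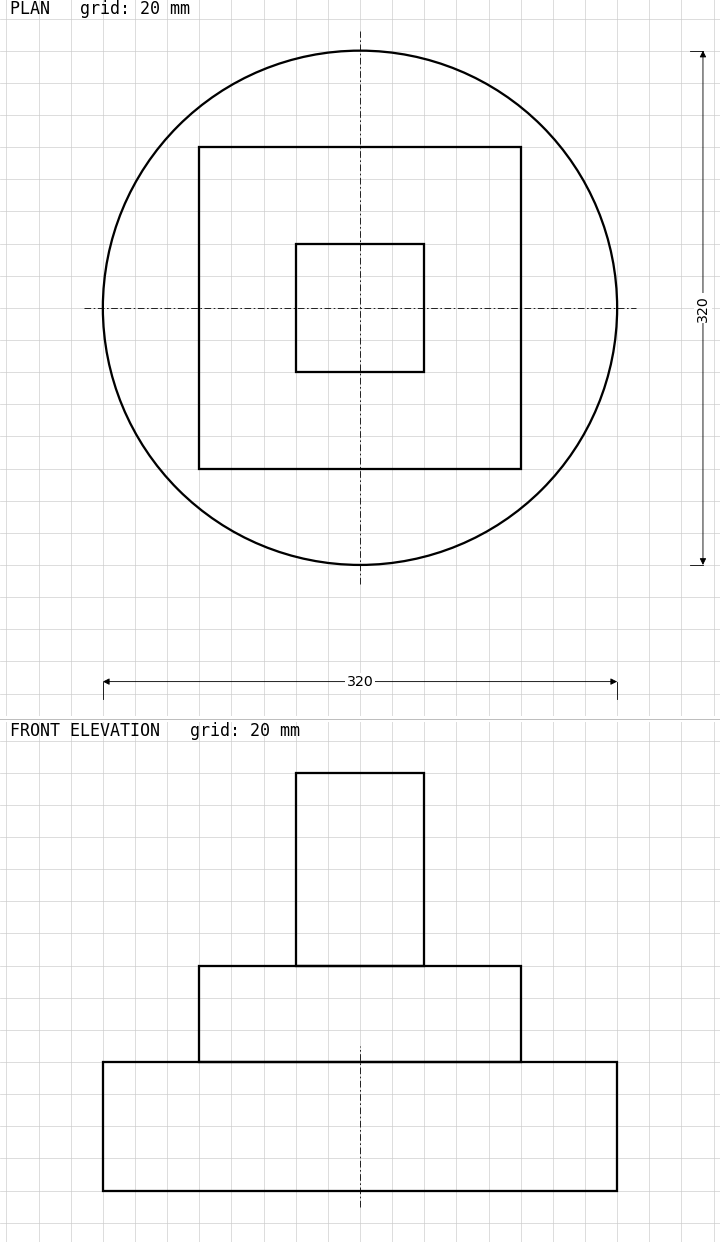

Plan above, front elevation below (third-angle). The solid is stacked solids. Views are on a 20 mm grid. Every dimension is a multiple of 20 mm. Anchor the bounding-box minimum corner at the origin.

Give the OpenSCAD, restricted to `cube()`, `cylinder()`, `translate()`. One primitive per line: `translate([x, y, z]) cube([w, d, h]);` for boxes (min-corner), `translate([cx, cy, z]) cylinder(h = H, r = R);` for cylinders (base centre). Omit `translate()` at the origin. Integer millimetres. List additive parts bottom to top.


translate([160, 160, 0]) cylinder(h = 80, r = 160);
translate([60, 60, 80]) cube([200, 200, 60]);
translate([120, 120, 140]) cube([80, 80, 120]);


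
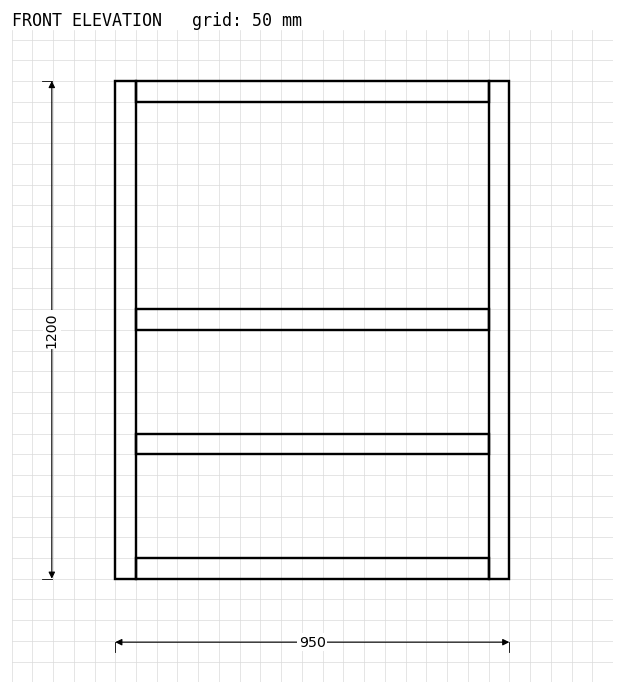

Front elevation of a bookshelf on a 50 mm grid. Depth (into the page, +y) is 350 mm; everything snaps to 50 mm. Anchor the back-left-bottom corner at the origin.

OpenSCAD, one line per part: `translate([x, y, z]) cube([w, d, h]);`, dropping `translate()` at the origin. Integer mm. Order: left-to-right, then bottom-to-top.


cube([50, 350, 1200]);
translate([50, 0, 0]) cube([850, 350, 50]);
translate([50, 0, 300]) cube([850, 350, 50]);
translate([50, 0, 600]) cube([850, 350, 50]);
translate([50, 0, 1150]) cube([850, 350, 50]);
translate([900, 0, 0]) cube([50, 350, 1200]);


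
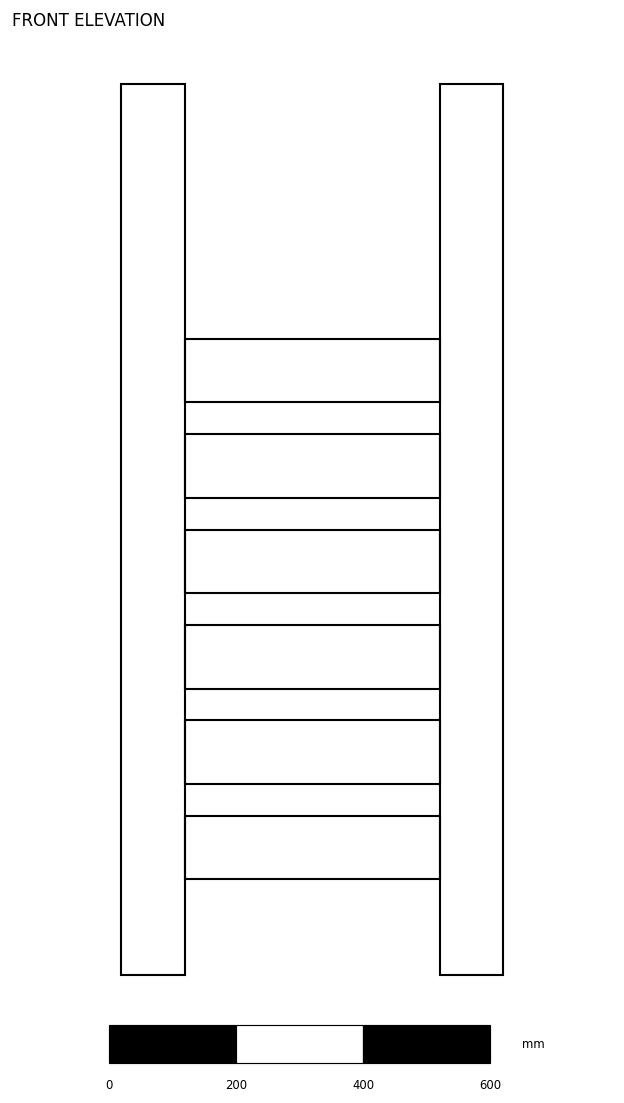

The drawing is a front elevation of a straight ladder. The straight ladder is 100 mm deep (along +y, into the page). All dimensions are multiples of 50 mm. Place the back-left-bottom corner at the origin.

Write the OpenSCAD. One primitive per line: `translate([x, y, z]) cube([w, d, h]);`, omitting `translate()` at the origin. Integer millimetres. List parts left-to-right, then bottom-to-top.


cube([100, 100, 1400]);
translate([100, 0, 150]) cube([400, 100, 100]);
translate([100, 0, 300]) cube([400, 100, 100]);
translate([100, 0, 450]) cube([400, 100, 100]);
translate([100, 0, 600]) cube([400, 100, 100]);
translate([100, 0, 750]) cube([400, 100, 100]);
translate([100, 0, 900]) cube([400, 100, 100]);
translate([500, 0, 0]) cube([100, 100, 1400]);


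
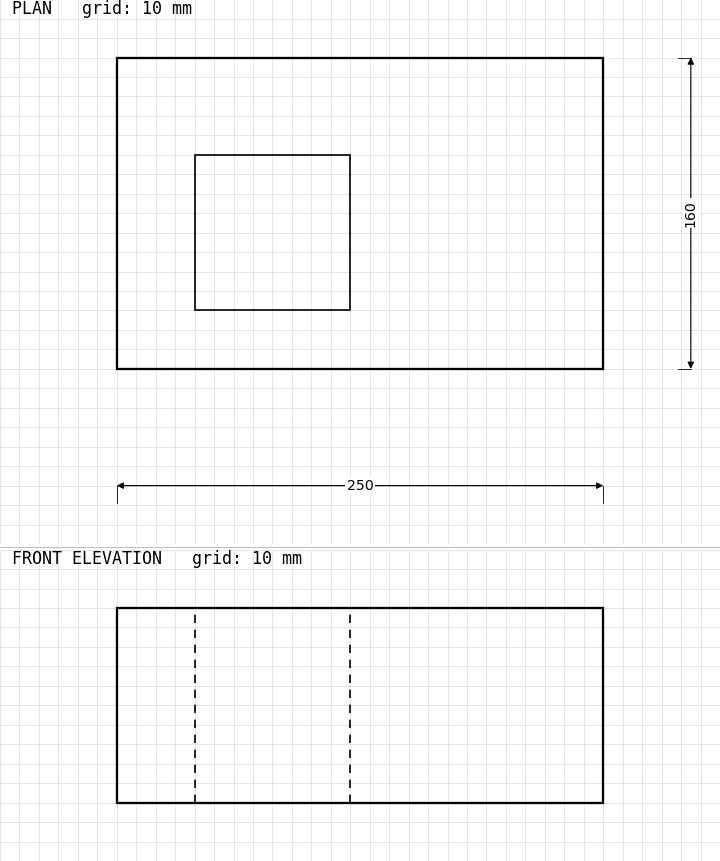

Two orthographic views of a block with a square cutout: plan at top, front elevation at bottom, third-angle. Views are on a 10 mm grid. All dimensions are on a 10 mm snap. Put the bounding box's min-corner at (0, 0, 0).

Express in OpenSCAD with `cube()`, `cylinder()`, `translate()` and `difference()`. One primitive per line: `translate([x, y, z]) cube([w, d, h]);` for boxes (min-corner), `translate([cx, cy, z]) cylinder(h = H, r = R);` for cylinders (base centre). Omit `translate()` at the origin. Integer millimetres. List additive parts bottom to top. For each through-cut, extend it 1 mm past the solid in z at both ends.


difference() {
  cube([250, 160, 100]);
  translate([40, 30, -1]) cube([80, 80, 102]);
}


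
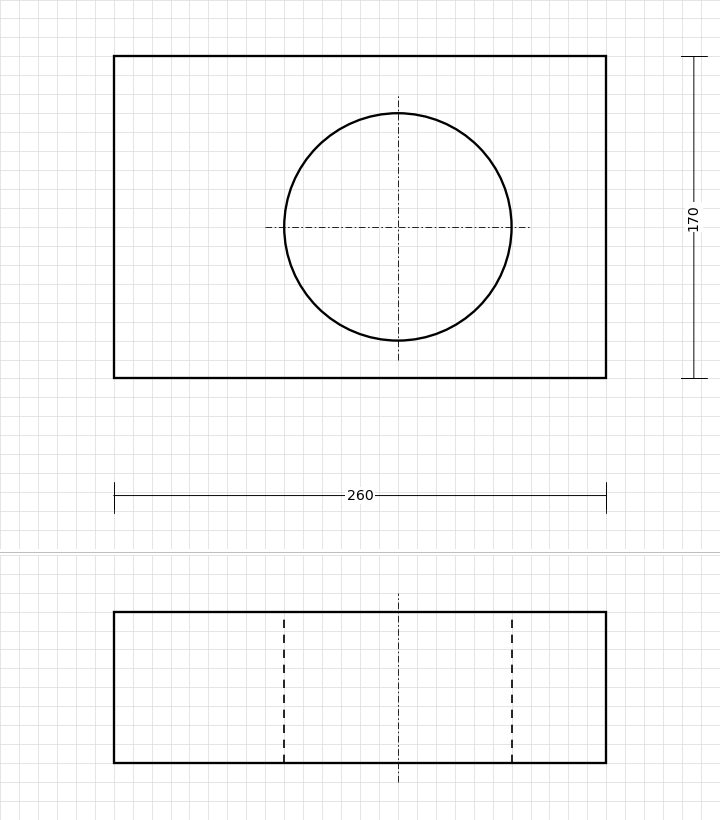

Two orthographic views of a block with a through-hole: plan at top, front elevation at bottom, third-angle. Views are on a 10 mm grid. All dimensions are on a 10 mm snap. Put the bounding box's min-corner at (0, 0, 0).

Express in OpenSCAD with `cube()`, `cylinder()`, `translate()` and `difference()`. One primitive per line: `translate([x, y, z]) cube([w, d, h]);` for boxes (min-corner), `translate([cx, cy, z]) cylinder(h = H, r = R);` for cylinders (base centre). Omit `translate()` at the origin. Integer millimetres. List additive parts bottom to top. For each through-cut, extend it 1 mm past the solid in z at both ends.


difference() {
  cube([260, 170, 80]);
  translate([150, 80, -1]) cylinder(h = 82, r = 60);
}
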